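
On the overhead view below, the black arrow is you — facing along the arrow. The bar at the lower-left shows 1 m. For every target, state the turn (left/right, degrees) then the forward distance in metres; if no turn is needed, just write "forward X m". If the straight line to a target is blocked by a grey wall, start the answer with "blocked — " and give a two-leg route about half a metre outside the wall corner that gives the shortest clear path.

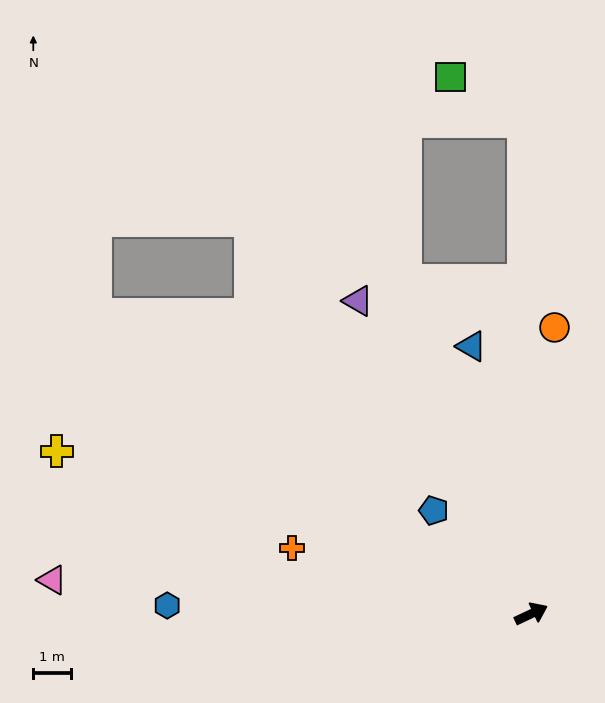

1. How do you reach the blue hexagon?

turn left 154°, forward 9.7 m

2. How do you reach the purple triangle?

turn left 94°, forward 9.5 m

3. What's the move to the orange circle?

turn left 60°, forward 7.6 m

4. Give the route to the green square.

blocked — turn left 66°, forward 13.1 m, then turn left 57°, forward 2.3 m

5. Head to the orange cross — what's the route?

turn left 139°, forward 6.6 m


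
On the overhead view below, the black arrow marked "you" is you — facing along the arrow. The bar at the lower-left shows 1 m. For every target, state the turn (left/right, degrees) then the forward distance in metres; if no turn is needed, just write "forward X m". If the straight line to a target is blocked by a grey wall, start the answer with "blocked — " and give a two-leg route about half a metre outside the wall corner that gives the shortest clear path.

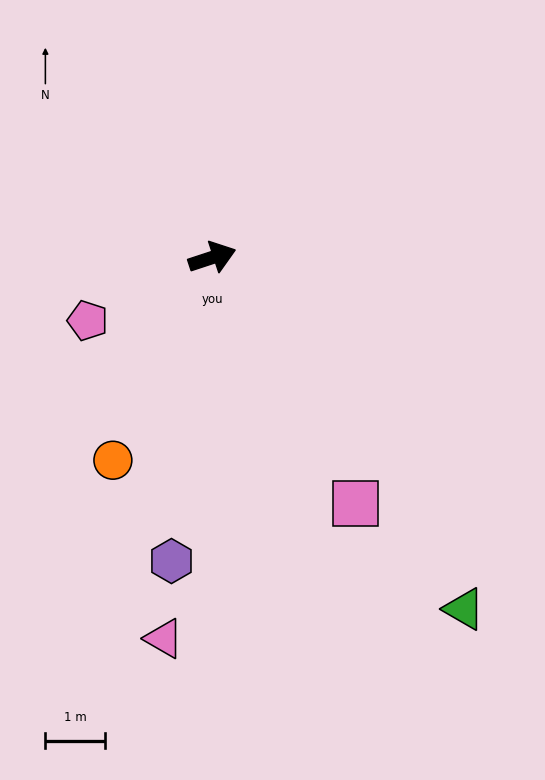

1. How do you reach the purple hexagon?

turn right 116°, forward 5.1 m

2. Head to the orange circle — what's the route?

turn right 134°, forward 3.8 m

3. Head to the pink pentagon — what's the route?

turn right 171°, forward 2.3 m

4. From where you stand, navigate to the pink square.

turn right 78°, forward 4.8 m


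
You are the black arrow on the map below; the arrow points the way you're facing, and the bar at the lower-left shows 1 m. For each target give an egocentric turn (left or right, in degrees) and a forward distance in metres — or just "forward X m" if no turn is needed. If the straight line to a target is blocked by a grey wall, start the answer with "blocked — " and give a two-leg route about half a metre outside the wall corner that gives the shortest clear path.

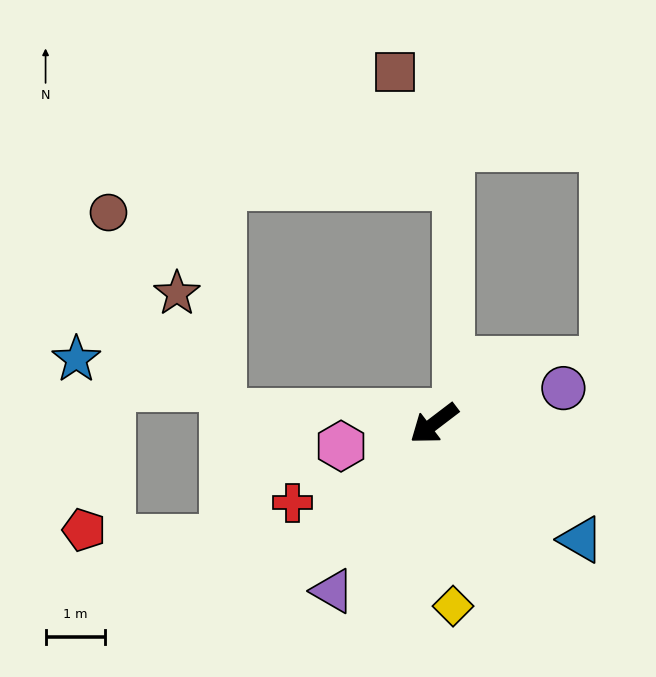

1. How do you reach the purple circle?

turn left 158°, forward 2.3 m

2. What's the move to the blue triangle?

turn left 104°, forward 3.2 m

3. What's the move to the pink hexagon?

turn right 24°, forward 1.6 m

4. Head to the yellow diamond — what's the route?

turn left 59°, forward 3.1 m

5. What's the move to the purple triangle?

turn left 22°, forward 3.3 m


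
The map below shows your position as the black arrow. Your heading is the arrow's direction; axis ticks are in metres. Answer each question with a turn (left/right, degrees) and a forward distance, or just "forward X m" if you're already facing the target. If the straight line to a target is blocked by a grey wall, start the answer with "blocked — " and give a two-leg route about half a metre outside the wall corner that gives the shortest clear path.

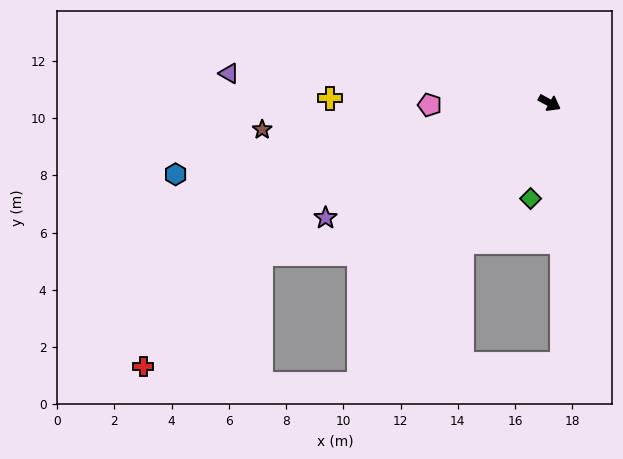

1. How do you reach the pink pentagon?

turn right 150°, forward 4.2 m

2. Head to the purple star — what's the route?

turn right 124°, forward 8.8 m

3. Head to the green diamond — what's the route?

turn right 72°, forward 3.4 m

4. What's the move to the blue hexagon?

turn right 140°, forward 13.3 m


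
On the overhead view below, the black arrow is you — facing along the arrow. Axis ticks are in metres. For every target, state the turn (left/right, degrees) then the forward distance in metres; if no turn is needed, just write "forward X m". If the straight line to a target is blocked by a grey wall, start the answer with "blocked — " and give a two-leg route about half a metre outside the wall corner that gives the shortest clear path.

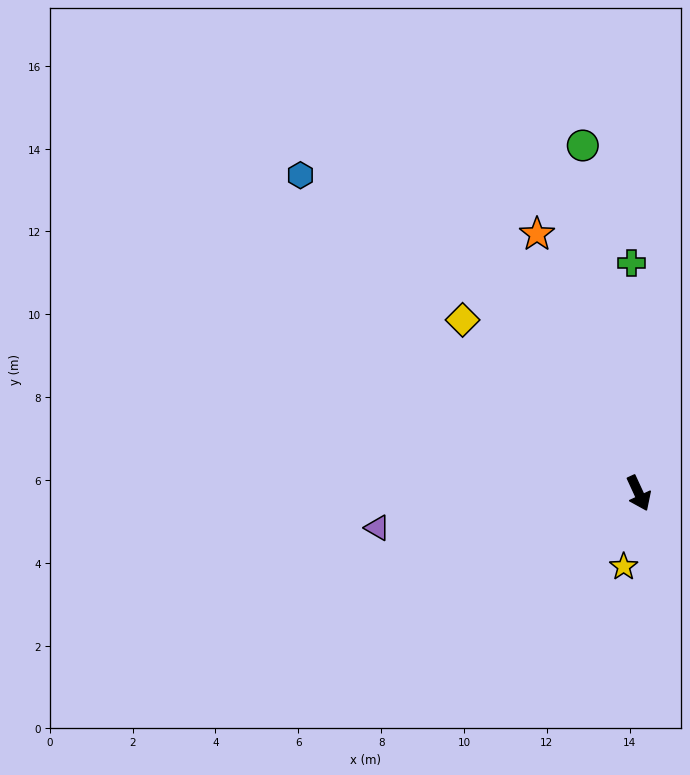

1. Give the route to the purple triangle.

turn right 107°, forward 6.4 m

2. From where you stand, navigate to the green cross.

turn left 157°, forward 5.6 m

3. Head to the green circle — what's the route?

turn left 164°, forward 8.5 m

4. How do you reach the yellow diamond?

turn right 159°, forward 6.0 m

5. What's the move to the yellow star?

turn right 36°, forward 1.8 m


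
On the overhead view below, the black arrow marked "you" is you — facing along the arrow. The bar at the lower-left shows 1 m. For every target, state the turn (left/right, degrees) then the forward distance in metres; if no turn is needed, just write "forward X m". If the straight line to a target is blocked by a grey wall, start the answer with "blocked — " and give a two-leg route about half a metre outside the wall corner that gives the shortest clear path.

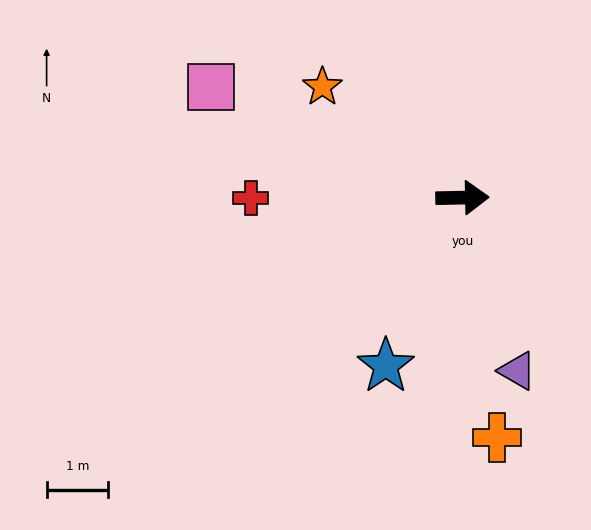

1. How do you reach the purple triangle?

turn right 74°, forward 3.0 m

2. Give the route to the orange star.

turn left 140°, forward 2.9 m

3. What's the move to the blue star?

turn right 116°, forward 3.0 m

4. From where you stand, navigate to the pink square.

turn left 155°, forward 4.5 m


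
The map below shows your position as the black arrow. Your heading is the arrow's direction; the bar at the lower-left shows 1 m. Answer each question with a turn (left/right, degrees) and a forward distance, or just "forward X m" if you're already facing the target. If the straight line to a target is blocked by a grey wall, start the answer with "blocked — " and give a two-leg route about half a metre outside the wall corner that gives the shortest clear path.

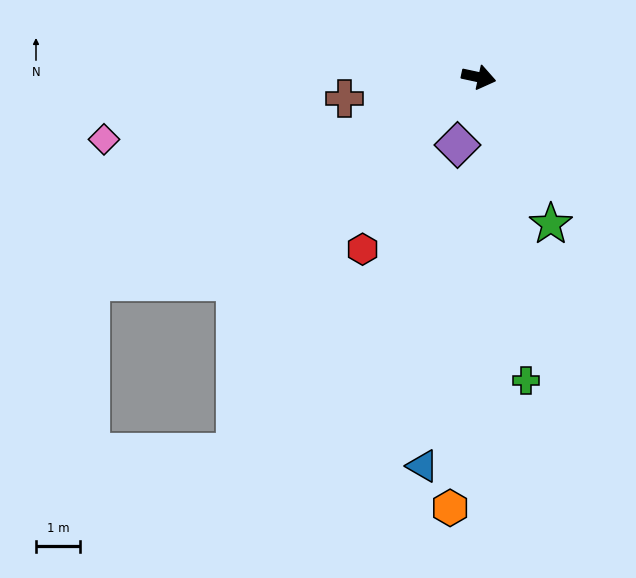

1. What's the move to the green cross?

turn right 69°, forward 6.9 m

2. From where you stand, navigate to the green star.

turn right 52°, forward 3.7 m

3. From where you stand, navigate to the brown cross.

turn right 159°, forward 3.1 m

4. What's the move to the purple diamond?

turn right 95°, forward 1.6 m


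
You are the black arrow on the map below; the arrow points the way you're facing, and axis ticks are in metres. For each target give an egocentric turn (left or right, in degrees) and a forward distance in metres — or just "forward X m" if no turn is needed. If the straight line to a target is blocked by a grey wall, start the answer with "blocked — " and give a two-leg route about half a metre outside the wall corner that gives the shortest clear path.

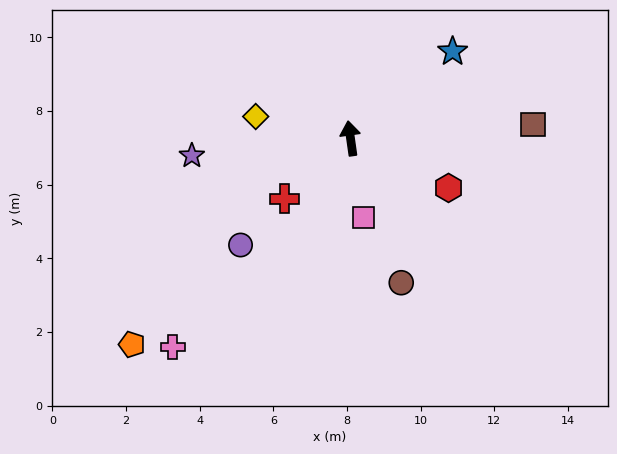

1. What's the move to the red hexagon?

turn right 125°, forward 3.0 m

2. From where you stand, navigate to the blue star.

turn right 58°, forward 3.6 m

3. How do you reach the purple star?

turn left 88°, forward 4.3 m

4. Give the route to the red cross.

turn left 124°, forward 2.4 m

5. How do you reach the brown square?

turn right 94°, forward 5.0 m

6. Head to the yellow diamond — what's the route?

turn left 69°, forward 2.6 m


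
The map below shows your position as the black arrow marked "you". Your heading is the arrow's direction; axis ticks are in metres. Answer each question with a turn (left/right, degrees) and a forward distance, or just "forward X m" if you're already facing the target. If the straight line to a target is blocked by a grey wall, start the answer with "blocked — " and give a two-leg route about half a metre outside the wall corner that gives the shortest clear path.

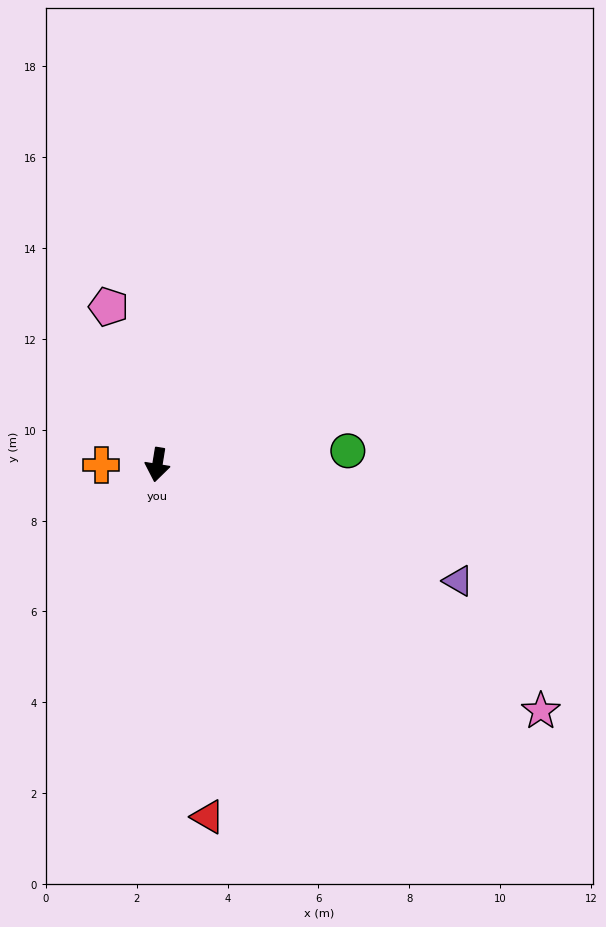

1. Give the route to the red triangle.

turn left 17°, forward 7.8 m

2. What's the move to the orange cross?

turn right 80°, forward 1.2 m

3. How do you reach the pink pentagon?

turn right 154°, forward 3.6 m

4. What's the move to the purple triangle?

turn left 78°, forward 7.1 m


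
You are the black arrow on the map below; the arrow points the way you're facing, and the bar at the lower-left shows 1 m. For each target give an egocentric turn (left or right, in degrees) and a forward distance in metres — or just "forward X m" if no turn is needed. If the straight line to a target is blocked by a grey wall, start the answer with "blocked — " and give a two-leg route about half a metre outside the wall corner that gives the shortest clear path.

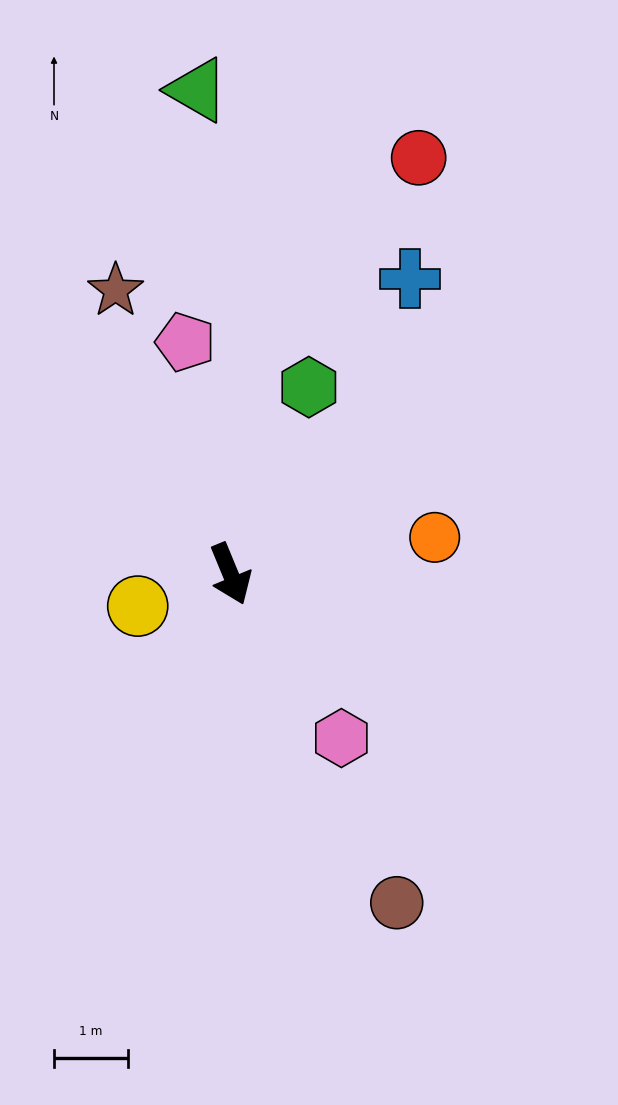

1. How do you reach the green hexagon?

turn left 135°, forward 2.7 m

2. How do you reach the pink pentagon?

turn left 169°, forward 3.2 m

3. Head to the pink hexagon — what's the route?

turn left 12°, forward 2.7 m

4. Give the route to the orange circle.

turn left 78°, forward 2.8 m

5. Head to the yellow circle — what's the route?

turn right 93°, forward 1.3 m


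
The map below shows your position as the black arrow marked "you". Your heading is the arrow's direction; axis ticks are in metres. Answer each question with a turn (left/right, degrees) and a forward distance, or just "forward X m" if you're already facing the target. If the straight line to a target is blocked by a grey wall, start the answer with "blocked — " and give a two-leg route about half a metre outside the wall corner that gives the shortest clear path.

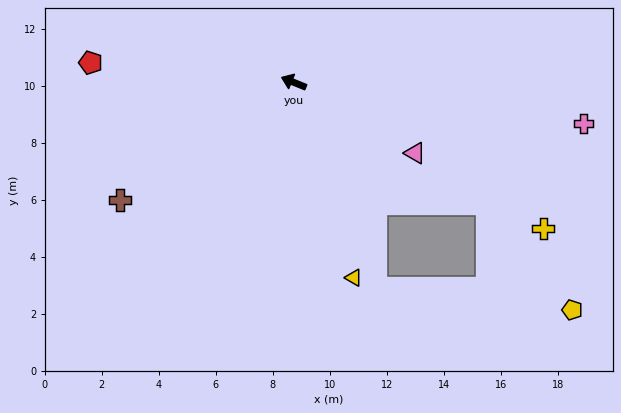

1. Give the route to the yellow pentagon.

blocked — turn left 134°, forward 7.8 m, then turn left 62°, forward 7.0 m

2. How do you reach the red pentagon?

turn left 17°, forward 7.2 m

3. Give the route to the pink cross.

turn right 166°, forward 10.3 m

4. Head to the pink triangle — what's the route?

turn left 172°, forward 4.9 m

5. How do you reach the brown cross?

turn left 56°, forward 7.4 m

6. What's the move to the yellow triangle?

turn left 129°, forward 7.2 m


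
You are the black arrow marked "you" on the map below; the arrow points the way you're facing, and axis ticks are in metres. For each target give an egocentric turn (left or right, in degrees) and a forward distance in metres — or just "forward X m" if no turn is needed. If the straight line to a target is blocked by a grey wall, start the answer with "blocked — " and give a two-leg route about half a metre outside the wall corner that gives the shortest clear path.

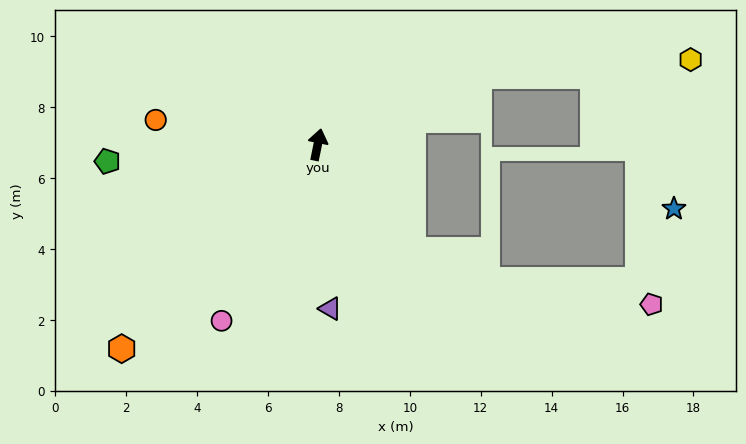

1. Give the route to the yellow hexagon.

blocked — turn right 55°, forward 4.9 m, then turn right 20°, forward 6.0 m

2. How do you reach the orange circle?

turn left 93°, forward 4.6 m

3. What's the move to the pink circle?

turn left 163°, forward 5.7 m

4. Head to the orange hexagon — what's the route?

turn left 148°, forward 8.0 m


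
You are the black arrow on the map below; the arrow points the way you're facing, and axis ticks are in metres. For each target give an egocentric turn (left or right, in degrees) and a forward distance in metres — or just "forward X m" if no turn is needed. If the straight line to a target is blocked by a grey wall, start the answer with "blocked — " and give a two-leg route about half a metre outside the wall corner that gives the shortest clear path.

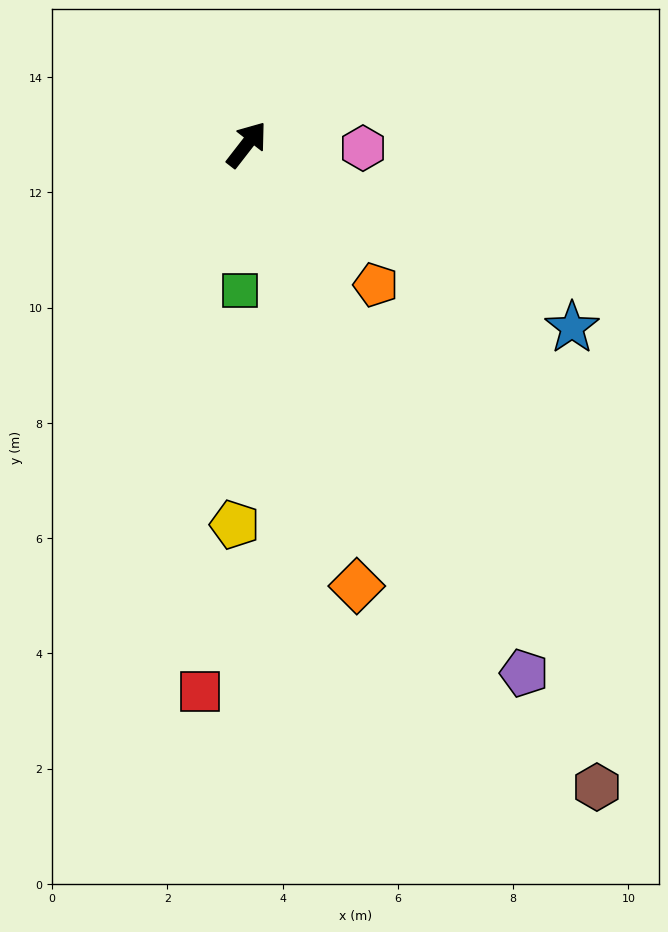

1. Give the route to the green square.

turn right 145°, forward 2.5 m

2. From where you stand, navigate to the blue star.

turn right 82°, forward 6.5 m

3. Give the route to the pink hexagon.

turn right 54°, forward 2.0 m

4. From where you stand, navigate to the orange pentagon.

turn right 100°, forward 3.3 m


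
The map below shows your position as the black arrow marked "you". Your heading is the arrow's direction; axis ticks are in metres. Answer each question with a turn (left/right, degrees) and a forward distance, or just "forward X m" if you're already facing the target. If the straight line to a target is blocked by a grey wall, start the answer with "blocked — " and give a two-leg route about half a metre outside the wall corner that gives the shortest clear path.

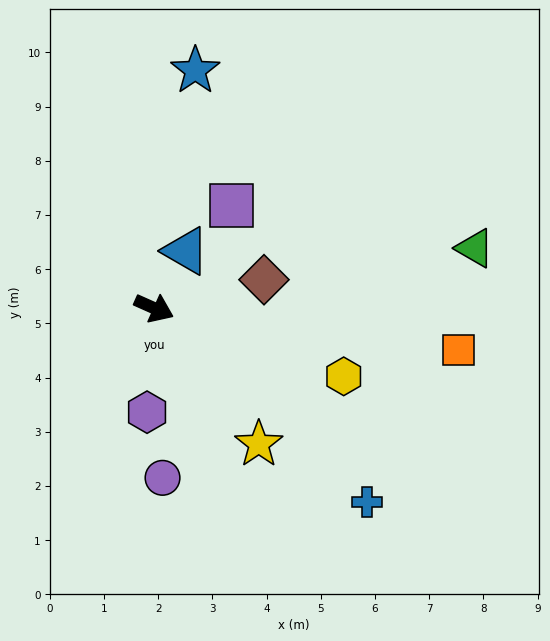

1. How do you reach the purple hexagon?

turn right 70°, forward 1.9 m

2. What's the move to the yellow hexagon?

turn left 4°, forward 3.7 m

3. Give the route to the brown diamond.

turn left 39°, forward 2.1 m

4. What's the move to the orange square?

turn left 16°, forward 5.7 m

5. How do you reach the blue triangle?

turn left 85°, forward 1.2 m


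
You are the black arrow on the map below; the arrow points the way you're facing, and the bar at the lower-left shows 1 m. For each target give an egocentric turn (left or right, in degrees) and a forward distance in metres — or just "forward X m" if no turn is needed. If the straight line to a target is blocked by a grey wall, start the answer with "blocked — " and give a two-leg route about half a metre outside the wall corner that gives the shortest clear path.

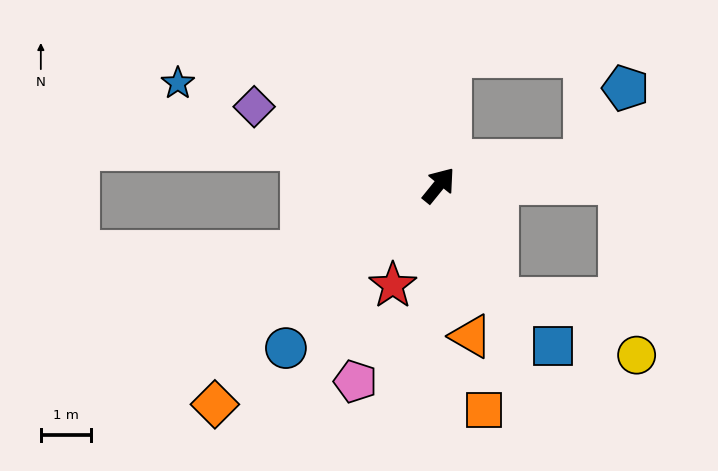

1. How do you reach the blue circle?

turn left 176°, forward 4.4 m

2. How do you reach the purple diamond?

turn left 106°, forward 4.0 m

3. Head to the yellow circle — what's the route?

blocked — turn right 50°, forward 3.6 m, then turn right 85°, forward 3.4 m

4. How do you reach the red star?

turn right 166°, forward 2.2 m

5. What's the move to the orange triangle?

turn right 129°, forward 3.1 m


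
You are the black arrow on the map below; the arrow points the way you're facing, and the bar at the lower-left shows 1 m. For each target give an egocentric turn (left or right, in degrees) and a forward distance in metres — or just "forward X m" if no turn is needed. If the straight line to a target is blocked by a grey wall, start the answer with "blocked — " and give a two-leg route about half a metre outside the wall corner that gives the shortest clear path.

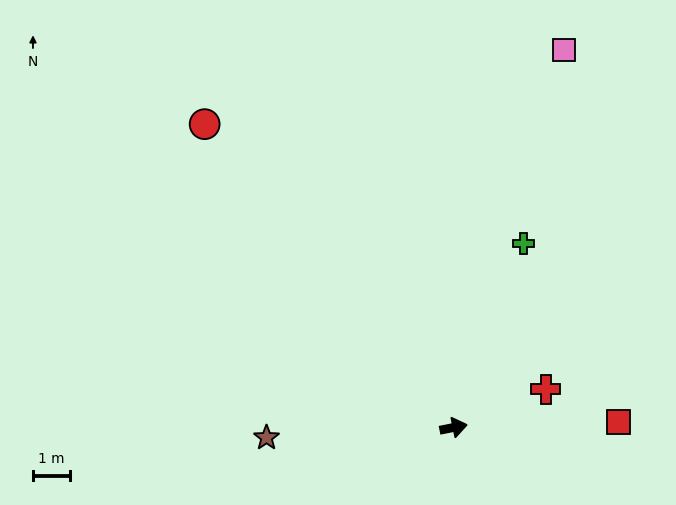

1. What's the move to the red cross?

turn left 11°, forward 2.7 m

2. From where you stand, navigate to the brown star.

turn left 172°, forward 5.1 m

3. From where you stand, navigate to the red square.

turn right 9°, forward 4.5 m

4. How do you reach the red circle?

turn left 118°, forward 10.7 m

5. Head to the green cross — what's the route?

turn left 58°, forward 5.4 m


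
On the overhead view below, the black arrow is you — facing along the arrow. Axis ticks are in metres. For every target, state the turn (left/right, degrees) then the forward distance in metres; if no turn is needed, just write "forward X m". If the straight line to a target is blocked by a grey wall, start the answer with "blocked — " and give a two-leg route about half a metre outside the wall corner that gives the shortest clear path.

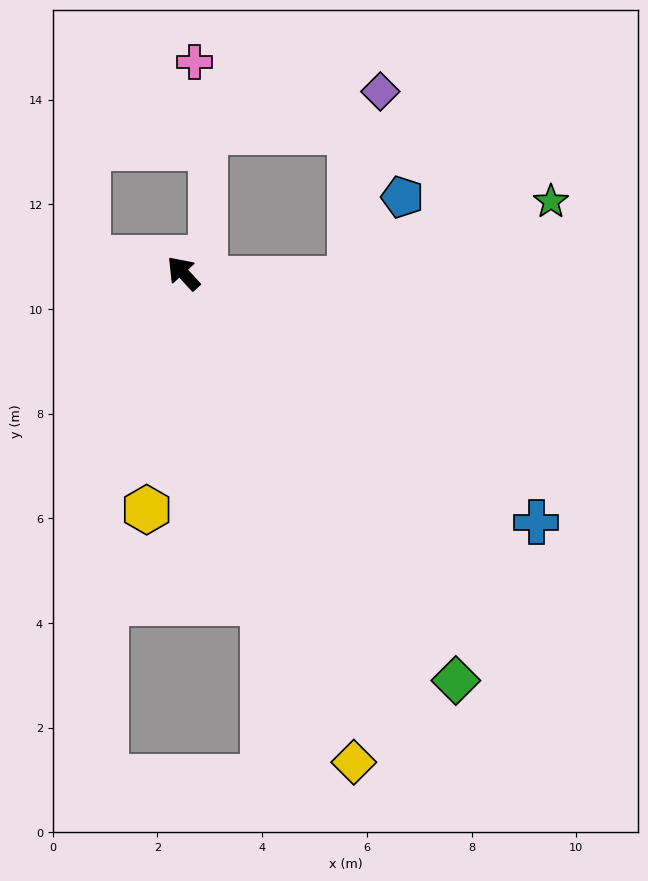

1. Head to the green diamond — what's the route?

turn left 171°, forward 9.4 m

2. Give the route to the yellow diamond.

turn left 157°, forward 9.9 m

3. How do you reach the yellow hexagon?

turn left 129°, forward 4.6 m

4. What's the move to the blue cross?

turn right 168°, forward 8.3 m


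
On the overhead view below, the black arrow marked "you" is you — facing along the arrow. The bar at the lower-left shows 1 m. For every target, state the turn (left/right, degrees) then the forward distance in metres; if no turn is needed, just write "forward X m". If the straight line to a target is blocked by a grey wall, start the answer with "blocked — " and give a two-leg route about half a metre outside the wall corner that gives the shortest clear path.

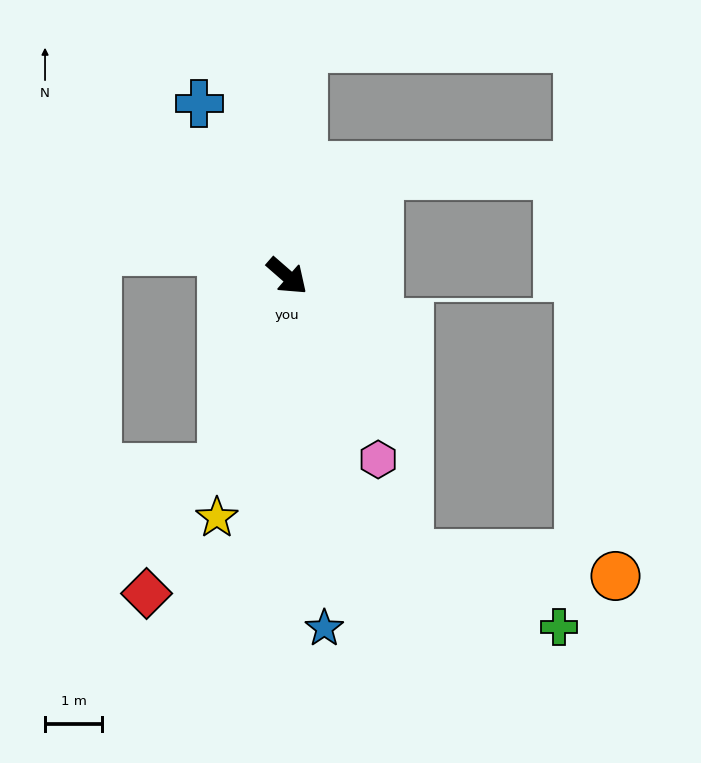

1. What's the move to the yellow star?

turn right 65°, forward 4.4 m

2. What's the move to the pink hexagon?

turn right 23°, forward 3.6 m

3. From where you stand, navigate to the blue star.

turn right 43°, forward 6.2 m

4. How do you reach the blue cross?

turn left 158°, forward 3.4 m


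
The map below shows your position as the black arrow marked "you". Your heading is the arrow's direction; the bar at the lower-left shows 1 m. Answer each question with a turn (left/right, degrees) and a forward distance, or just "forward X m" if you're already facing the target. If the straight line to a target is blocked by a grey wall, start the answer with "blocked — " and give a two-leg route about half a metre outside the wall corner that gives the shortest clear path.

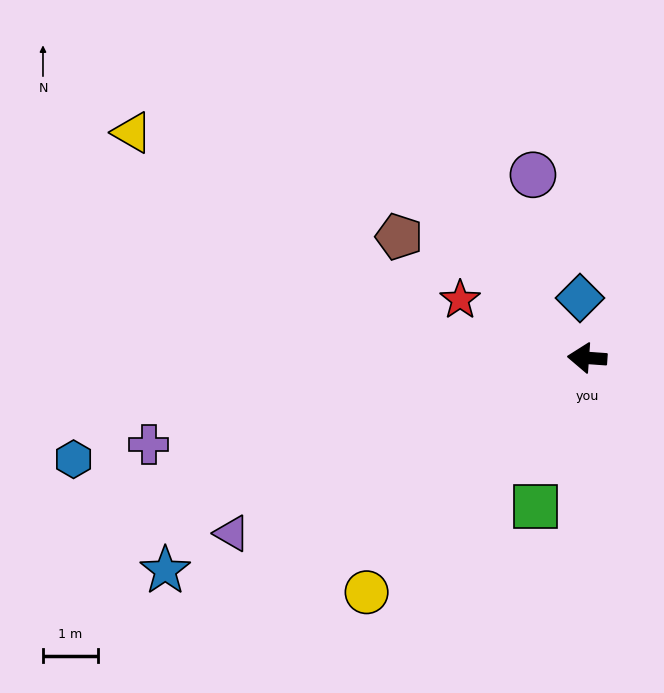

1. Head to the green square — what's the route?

turn left 75°, forward 2.9 m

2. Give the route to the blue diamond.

turn right 79°, forward 1.1 m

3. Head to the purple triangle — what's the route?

turn left 30°, forward 7.2 m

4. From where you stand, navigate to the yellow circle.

turn left 51°, forward 5.9 m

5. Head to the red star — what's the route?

turn right 21°, forward 2.5 m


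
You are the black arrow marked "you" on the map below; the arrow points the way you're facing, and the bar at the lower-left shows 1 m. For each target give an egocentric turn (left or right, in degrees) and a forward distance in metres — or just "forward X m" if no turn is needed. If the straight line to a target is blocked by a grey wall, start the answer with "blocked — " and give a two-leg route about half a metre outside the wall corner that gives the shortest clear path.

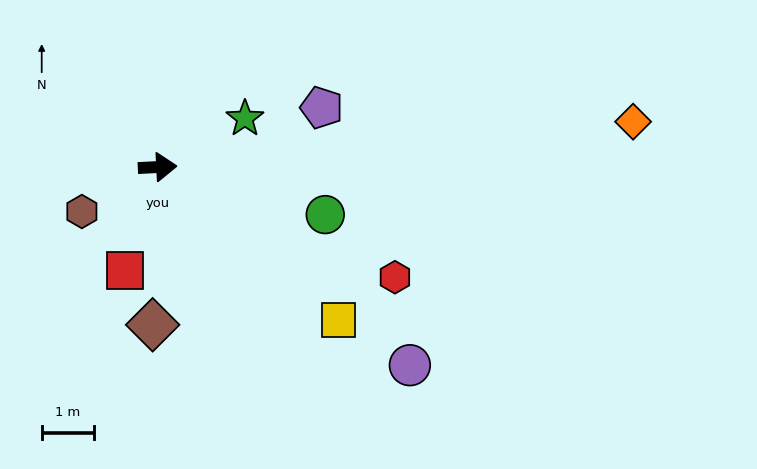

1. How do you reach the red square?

turn right 110°, forward 2.1 m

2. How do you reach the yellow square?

turn right 43°, forward 4.5 m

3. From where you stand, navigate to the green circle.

turn right 19°, forward 3.3 m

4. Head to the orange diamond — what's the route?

turn left 3°, forward 9.1 m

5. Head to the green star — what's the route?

turn left 26°, forward 1.9 m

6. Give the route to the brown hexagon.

turn right 152°, forward 1.7 m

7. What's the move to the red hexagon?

turn right 28°, forward 5.0 m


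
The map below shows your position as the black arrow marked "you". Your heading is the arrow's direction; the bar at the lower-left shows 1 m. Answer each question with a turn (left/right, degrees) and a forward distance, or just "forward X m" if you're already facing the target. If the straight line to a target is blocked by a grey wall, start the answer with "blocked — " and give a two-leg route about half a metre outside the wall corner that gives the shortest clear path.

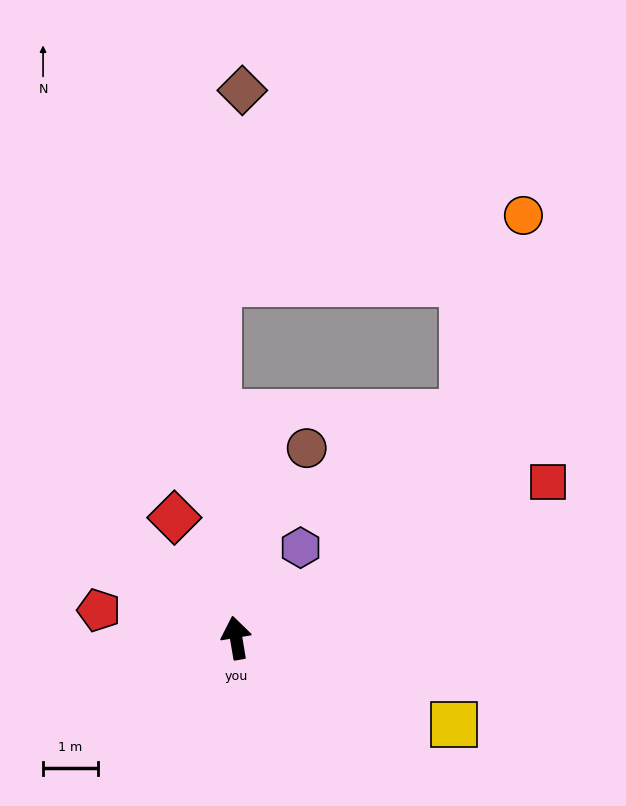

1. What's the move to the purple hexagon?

turn right 45°, forward 2.0 m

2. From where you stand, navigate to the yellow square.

turn right 121°, forward 4.3 m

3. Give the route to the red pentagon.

turn left 69°, forward 2.5 m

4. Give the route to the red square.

turn right 73°, forward 6.3 m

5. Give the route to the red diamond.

turn left 18°, forward 2.5 m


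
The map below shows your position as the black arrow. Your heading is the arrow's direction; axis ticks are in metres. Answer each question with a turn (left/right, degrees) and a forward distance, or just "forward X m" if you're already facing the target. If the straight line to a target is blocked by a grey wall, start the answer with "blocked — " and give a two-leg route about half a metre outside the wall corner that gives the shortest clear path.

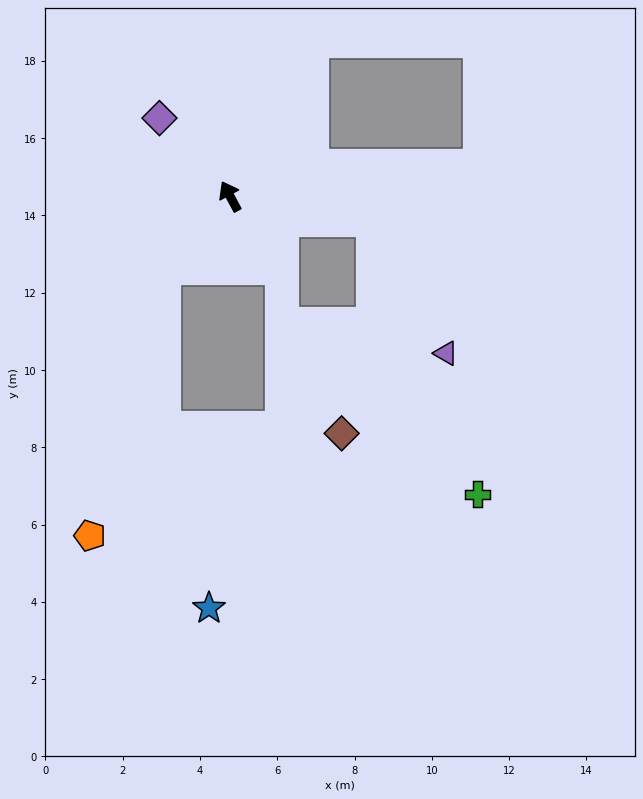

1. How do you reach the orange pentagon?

blocked — turn left 109°, forward 2.5 m, then turn left 27°, forward 7.2 m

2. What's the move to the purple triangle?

blocked — turn right 128°, forward 3.7 m, then turn right 51°, forward 3.9 m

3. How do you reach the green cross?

blocked — turn right 128°, forward 3.7 m, then turn right 59°, forward 7.6 m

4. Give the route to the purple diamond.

turn left 14°, forward 2.7 m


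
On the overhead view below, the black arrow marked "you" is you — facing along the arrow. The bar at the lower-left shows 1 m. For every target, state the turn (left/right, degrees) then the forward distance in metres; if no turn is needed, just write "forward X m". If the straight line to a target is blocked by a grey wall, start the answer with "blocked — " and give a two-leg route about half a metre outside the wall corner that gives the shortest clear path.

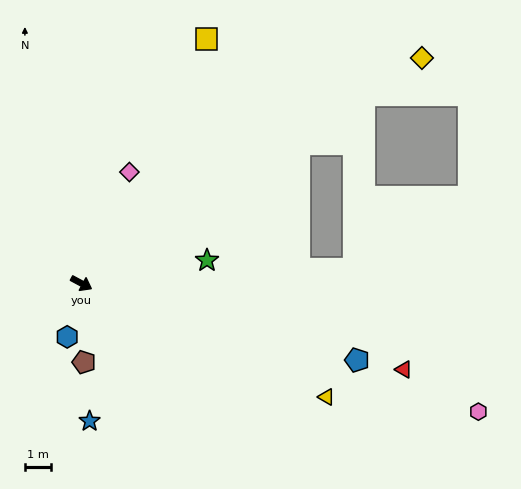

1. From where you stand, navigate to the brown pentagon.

turn right 60°, forward 3.0 m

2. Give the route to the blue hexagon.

turn right 77°, forward 2.1 m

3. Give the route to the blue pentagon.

turn left 13°, forward 10.9 m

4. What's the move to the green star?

turn left 39°, forward 4.8 m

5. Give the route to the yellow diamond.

turn left 62°, forward 15.5 m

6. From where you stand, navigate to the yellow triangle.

turn left 3°, forward 10.2 m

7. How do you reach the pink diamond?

turn left 95°, forward 4.6 m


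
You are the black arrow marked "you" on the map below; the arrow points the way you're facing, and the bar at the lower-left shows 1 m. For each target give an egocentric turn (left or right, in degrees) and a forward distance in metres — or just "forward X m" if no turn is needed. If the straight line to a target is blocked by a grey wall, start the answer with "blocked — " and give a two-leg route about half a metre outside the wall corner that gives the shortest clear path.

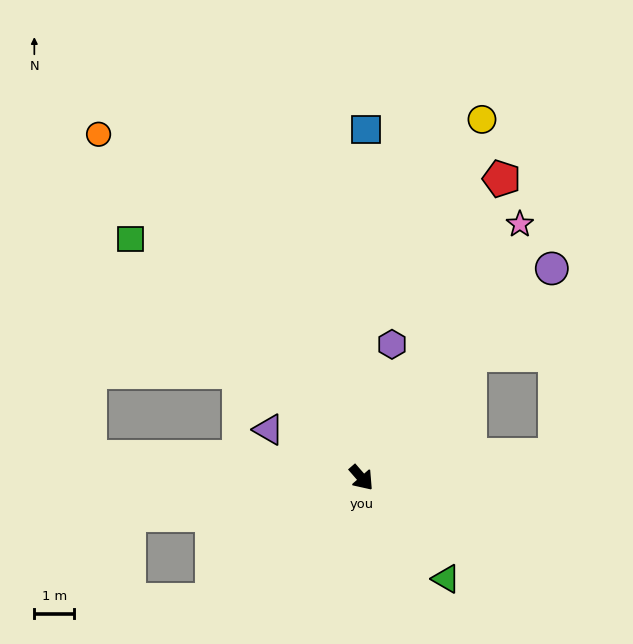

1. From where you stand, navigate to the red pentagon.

turn left 114°, forward 8.3 m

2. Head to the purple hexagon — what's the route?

turn left 126°, forward 3.4 m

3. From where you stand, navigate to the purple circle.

turn left 97°, forward 7.1 m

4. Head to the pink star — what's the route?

turn left 107°, forward 7.5 m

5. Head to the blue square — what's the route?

turn left 138°, forward 8.7 m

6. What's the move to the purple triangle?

turn right 158°, forward 2.6 m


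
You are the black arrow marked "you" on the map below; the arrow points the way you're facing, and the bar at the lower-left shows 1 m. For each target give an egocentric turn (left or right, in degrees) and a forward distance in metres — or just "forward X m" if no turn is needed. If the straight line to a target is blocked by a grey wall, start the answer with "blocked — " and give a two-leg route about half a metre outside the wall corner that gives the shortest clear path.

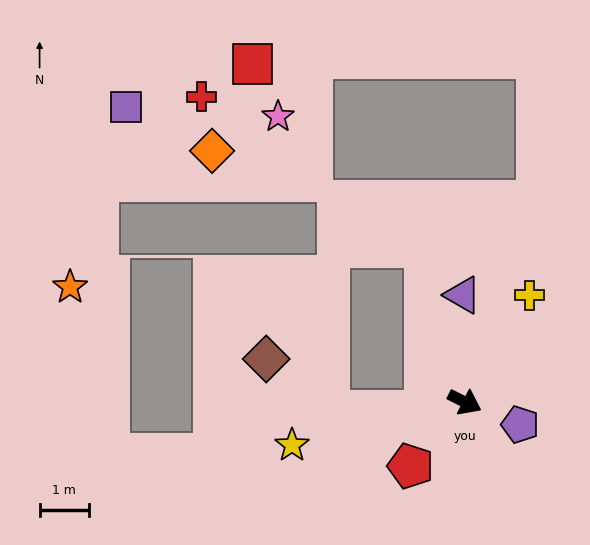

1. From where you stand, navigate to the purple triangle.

turn left 118°, forward 2.2 m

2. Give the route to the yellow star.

turn right 139°, forward 3.6 m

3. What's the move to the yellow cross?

turn left 85°, forward 2.5 m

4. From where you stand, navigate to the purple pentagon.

turn left 4°, forward 1.2 m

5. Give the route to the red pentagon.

turn right 104°, forward 1.7 m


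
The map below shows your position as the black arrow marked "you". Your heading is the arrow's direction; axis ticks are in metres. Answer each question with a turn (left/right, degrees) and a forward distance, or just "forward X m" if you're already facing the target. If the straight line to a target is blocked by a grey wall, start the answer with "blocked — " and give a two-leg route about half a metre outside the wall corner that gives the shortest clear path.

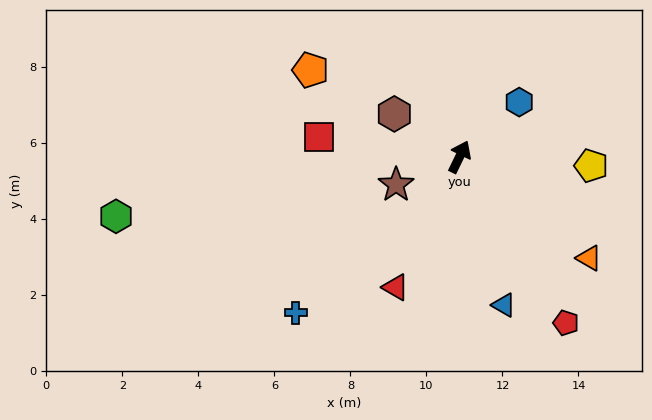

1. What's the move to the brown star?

turn left 140°, forward 1.8 m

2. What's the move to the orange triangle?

turn right 102°, forward 4.3 m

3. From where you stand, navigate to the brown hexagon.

turn left 83°, forward 2.1 m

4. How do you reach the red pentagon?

turn right 121°, forward 5.2 m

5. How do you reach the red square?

turn left 108°, forward 3.7 m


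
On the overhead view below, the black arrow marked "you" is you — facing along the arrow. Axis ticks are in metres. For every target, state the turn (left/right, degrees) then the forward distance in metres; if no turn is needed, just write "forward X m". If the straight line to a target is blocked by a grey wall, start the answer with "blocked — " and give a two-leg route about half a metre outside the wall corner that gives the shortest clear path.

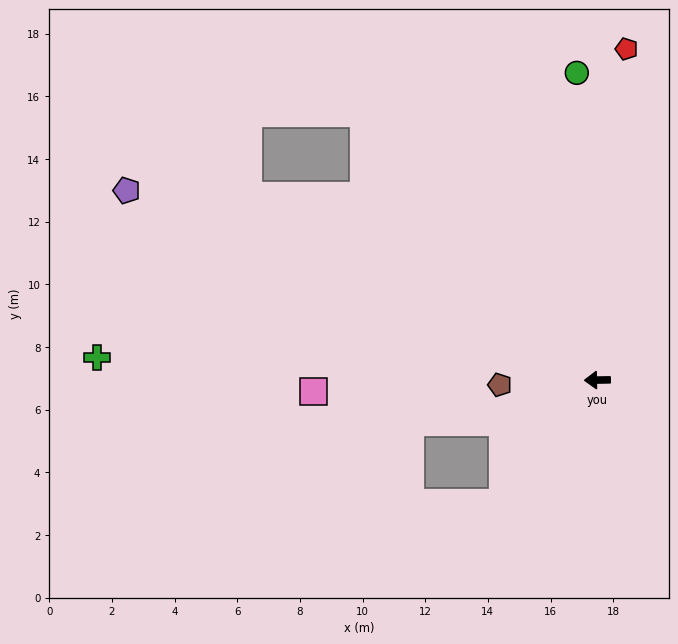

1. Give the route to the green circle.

turn right 87°, forward 9.8 m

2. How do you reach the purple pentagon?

turn right 23°, forward 16.2 m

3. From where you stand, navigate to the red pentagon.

turn right 96°, forward 10.6 m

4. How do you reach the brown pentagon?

forward 3.1 m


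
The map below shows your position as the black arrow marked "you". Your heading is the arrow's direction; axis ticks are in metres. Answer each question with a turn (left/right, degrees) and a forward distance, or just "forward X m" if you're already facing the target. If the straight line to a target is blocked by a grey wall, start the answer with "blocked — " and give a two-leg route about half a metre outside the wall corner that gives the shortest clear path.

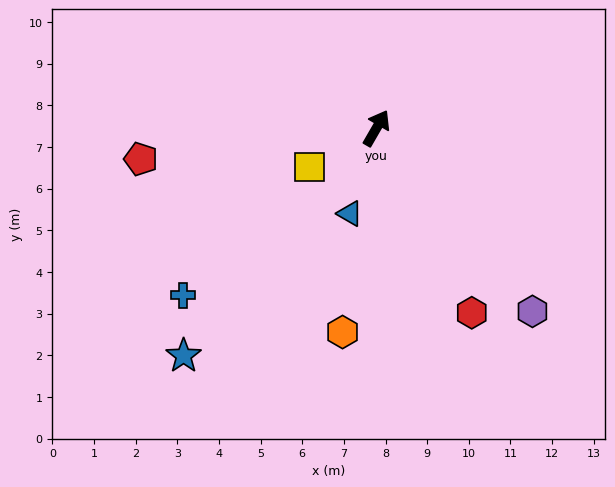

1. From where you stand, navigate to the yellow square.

turn left 150°, forward 1.9 m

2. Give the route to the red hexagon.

turn right 123°, forward 5.0 m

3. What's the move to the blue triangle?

turn right 167°, forward 2.1 m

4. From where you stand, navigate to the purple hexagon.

turn right 110°, forward 5.8 m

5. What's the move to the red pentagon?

turn left 128°, forward 5.7 m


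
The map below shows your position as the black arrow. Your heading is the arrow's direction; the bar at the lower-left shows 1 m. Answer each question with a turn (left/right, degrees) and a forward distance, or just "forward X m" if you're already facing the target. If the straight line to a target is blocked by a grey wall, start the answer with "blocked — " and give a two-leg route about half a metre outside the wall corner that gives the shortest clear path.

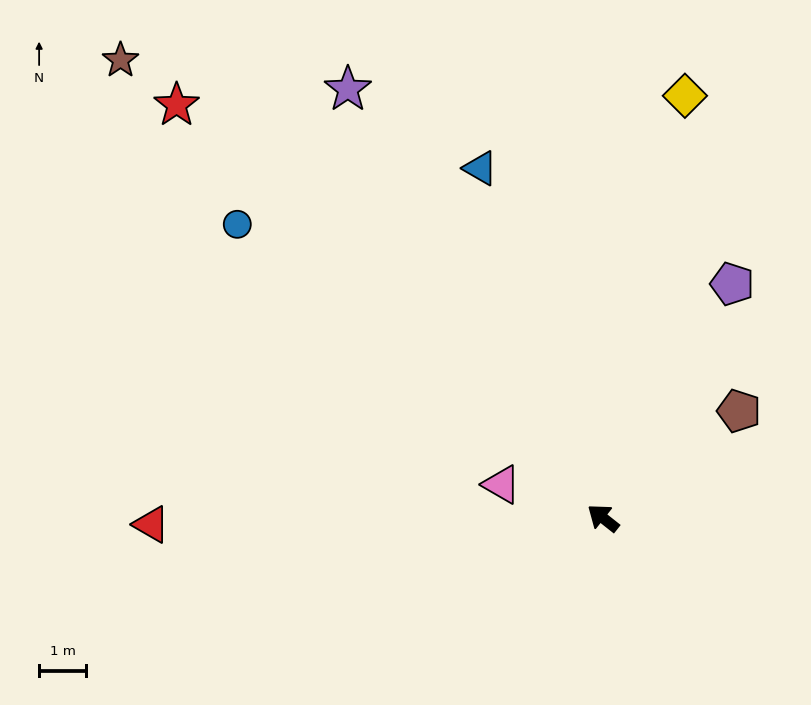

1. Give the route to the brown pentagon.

turn right 103°, forward 3.7 m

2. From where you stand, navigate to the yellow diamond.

turn right 63°, forward 9.1 m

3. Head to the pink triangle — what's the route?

turn left 20°, forward 2.3 m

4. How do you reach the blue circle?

forward 9.9 m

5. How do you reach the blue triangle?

turn right 32°, forward 7.8 m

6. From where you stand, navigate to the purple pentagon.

turn right 81°, forward 5.7 m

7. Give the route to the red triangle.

turn left 39°, forward 9.6 m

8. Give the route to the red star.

turn right 6°, forward 12.6 m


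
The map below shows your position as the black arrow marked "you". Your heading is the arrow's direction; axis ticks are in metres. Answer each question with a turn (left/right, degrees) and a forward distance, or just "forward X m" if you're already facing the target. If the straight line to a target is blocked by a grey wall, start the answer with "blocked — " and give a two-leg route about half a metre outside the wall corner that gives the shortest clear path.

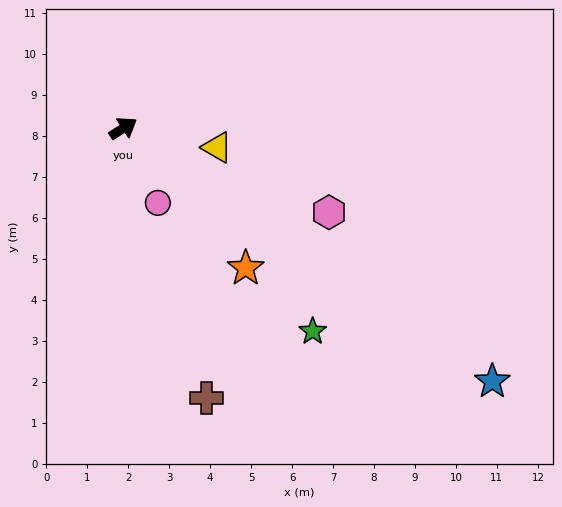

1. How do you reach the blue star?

turn right 67°, forward 10.9 m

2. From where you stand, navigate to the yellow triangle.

turn right 45°, forward 2.3 m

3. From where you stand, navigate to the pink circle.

turn right 98°, forward 2.0 m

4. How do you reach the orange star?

turn right 82°, forward 4.5 m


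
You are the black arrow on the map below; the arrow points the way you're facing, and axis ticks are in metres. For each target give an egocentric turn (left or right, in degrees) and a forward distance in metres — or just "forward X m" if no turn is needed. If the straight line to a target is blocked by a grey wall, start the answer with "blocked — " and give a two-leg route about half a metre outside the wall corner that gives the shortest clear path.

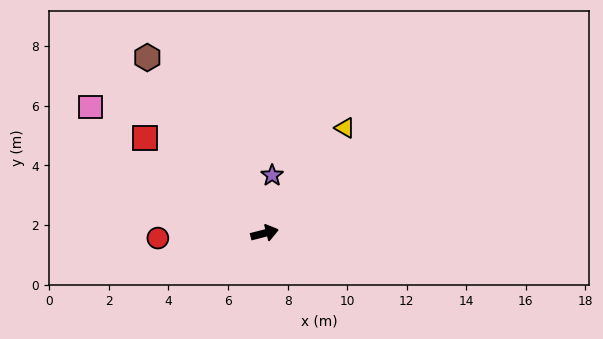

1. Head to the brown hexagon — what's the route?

turn left 109°, forward 7.1 m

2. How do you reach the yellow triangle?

turn left 38°, forward 4.5 m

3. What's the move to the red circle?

turn left 168°, forward 3.6 m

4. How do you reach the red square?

turn left 127°, forward 5.1 m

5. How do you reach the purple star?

turn left 68°, forward 2.0 m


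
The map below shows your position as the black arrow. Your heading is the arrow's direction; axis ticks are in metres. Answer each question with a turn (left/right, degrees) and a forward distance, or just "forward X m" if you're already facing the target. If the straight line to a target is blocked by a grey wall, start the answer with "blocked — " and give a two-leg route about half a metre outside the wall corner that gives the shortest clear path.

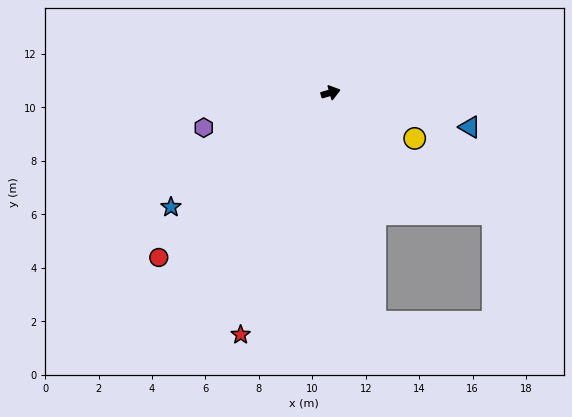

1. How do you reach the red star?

turn right 126°, forward 9.7 m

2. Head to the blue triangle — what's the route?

turn right 30°, forward 5.4 m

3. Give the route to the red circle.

turn right 152°, forward 8.9 m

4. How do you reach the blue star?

turn right 160°, forward 7.4 m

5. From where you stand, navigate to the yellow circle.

turn right 45°, forward 3.6 m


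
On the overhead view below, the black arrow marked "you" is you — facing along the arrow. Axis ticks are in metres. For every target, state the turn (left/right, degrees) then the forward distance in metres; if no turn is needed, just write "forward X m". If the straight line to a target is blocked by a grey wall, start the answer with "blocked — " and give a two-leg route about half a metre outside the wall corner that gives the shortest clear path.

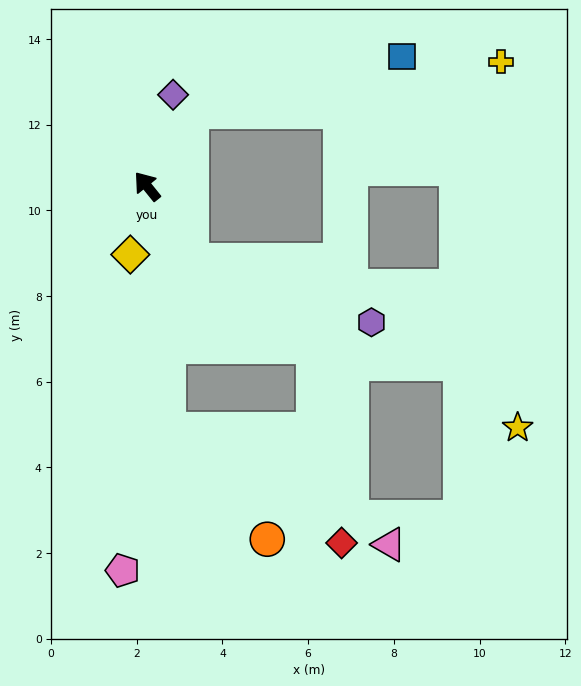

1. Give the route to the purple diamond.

turn right 55°, forward 2.2 m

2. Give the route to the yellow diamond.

turn left 127°, forward 1.6 m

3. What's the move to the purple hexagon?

blocked — turn left 172°, forward 2.0 m, then turn left 40°, forward 4.4 m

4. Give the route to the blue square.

blocked — turn right 69°, forward 2.0 m, then turn right 45°, forward 5.1 m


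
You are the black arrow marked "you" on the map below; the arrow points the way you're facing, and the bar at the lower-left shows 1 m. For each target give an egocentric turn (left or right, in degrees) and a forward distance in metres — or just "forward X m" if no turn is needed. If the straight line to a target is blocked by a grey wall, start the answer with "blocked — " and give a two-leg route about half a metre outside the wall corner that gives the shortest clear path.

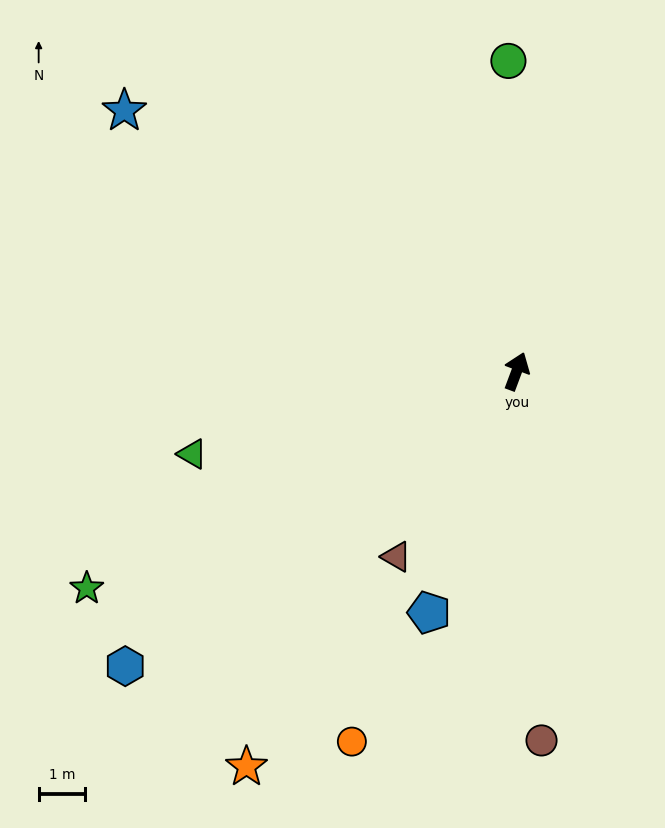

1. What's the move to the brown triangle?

turn left 168°, forward 4.8 m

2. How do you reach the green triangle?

turn left 125°, forward 7.2 m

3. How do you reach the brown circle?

turn right 156°, forward 8.0 m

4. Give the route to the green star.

turn left 137°, forward 10.4 m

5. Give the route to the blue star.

turn left 77°, forward 10.2 m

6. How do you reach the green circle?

turn left 22°, forward 6.7 m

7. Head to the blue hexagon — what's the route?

turn left 147°, forward 10.6 m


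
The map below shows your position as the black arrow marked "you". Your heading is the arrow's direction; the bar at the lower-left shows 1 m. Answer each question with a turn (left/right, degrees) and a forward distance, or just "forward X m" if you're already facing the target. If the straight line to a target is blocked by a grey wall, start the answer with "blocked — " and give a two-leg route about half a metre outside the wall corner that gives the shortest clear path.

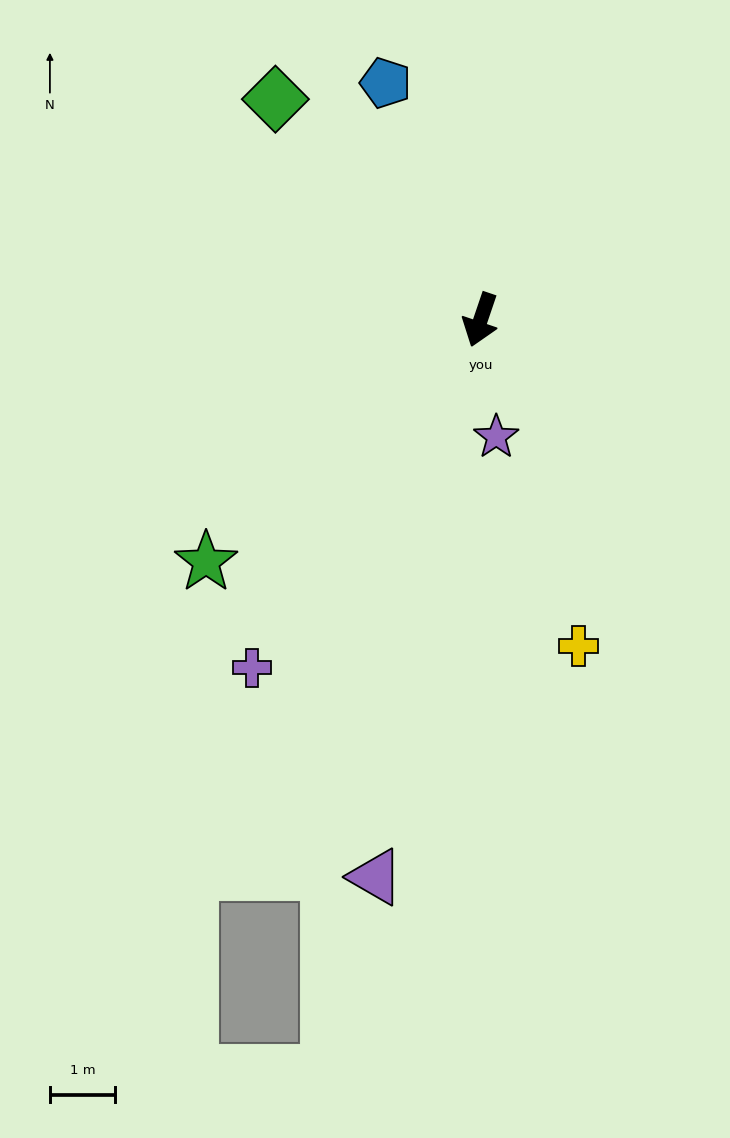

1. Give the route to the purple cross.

turn right 15°, forward 6.4 m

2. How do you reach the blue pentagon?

turn right 139°, forward 3.9 m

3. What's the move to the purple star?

turn left 26°, forward 1.8 m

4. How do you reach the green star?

turn right 30°, forward 5.6 m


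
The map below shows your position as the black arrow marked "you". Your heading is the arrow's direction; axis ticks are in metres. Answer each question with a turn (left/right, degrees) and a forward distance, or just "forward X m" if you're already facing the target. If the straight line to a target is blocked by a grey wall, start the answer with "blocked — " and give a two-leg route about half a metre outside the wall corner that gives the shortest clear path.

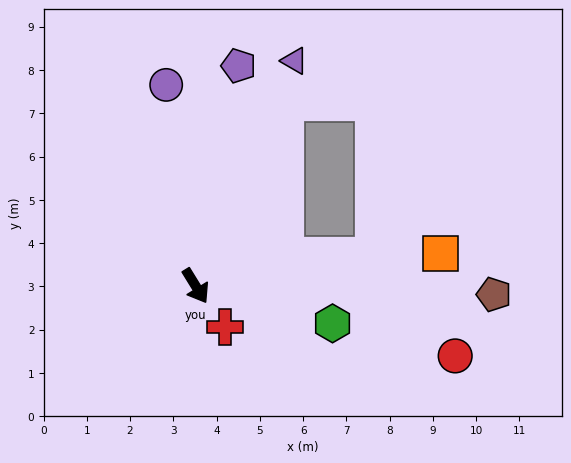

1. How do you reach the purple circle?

turn left 157°, forward 4.7 m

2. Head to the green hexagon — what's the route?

turn left 43°, forward 3.3 m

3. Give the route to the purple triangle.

turn left 125°, forward 5.7 m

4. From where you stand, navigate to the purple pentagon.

turn left 137°, forward 5.2 m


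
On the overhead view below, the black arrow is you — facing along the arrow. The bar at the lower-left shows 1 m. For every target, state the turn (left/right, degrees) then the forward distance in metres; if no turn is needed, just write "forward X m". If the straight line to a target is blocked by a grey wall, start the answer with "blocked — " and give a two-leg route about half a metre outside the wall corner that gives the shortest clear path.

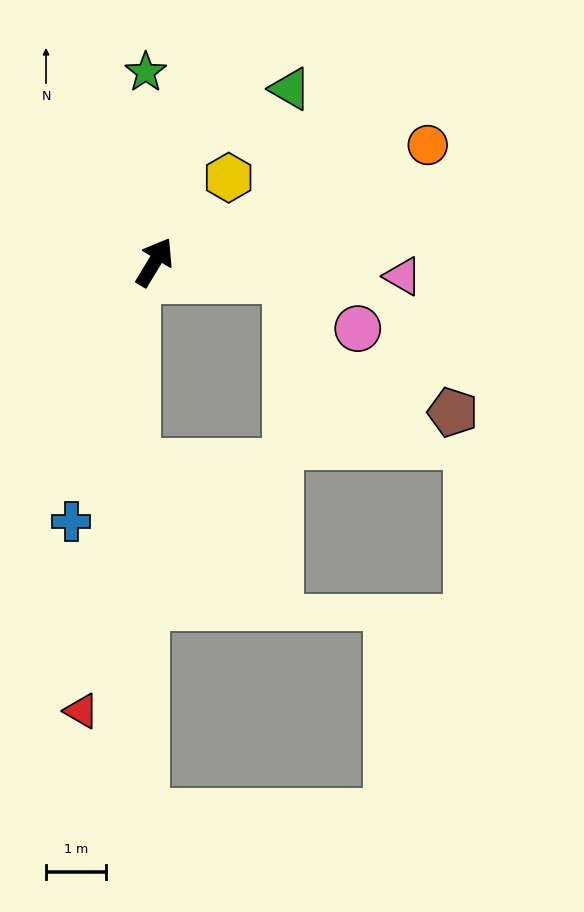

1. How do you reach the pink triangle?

turn right 62°, forward 4.2 m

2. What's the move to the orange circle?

turn right 36°, forward 5.0 m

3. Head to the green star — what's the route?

turn left 34°, forward 3.2 m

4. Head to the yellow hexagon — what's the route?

turn right 10°, forward 1.9 m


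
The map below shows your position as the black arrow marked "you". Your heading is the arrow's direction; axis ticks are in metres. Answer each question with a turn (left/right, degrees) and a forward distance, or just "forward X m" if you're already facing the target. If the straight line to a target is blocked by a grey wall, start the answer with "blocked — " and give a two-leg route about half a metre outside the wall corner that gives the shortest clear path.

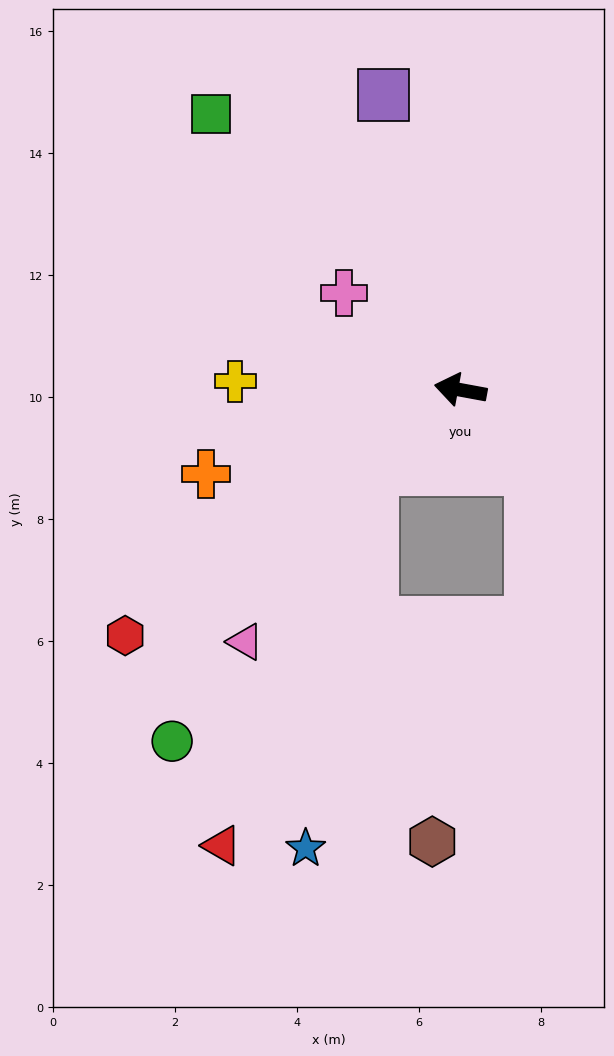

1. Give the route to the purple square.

turn right 65°, forward 5.0 m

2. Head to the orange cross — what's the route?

turn left 29°, forward 4.4 m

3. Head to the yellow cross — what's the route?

turn left 8°, forward 3.7 m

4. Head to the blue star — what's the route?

blocked — turn left 53°, forward 1.9 m, then turn left 37°, forward 6.3 m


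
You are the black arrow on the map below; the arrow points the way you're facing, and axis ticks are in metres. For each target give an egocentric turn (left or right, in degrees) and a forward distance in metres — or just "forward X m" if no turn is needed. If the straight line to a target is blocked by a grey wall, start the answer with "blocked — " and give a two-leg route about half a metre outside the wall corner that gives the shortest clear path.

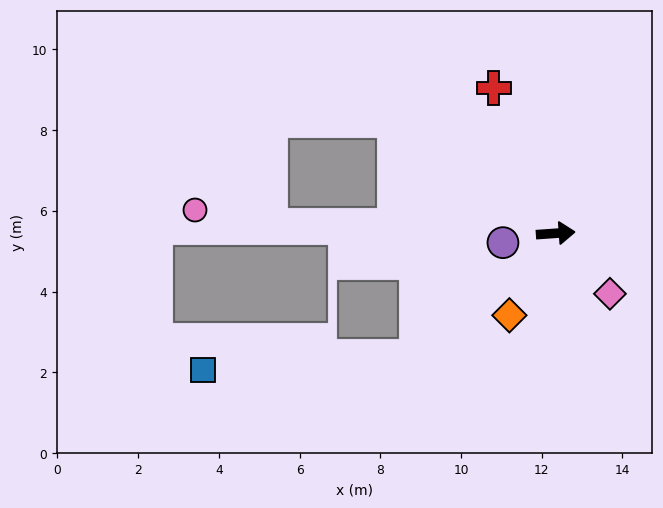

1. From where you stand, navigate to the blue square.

blocked — turn right 143°, forward 4.6 m, then turn right 37°, forward 5.3 m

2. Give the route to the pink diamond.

turn right 52°, forward 2.0 m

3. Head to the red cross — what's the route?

turn left 109°, forward 3.9 m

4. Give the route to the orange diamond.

turn right 123°, forward 2.3 m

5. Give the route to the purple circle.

turn right 174°, forward 1.3 m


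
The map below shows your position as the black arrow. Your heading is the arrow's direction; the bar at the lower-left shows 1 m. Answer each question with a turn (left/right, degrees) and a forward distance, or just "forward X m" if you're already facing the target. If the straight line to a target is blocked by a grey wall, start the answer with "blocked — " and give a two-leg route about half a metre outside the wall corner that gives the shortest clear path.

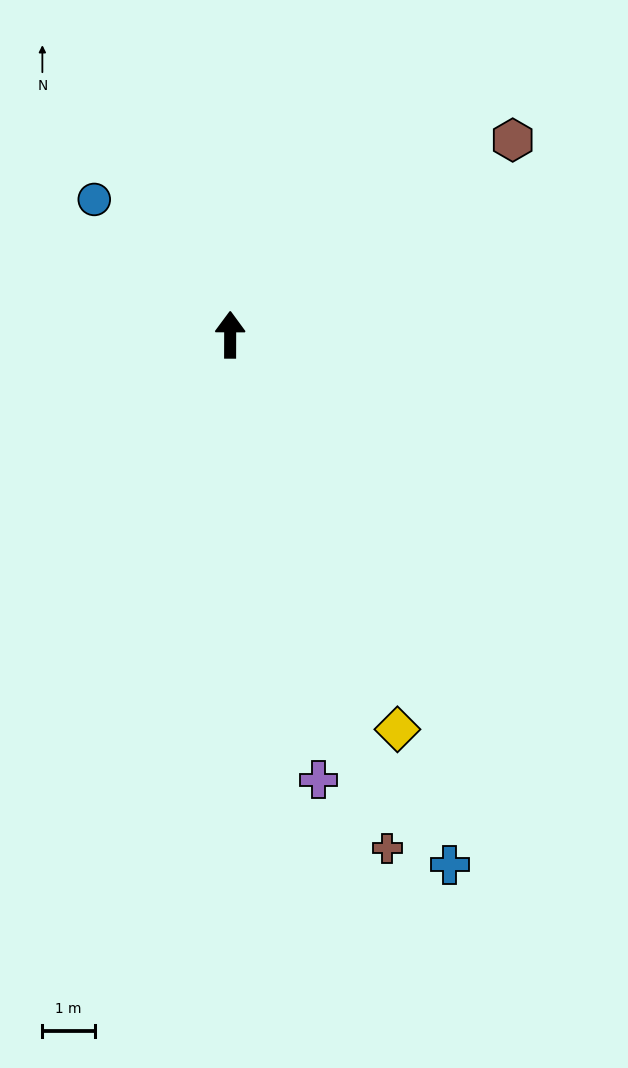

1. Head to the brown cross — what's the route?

turn right 163°, forward 10.2 m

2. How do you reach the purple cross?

turn right 169°, forward 8.7 m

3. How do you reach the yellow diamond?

turn right 157°, forward 8.2 m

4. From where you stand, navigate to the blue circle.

turn left 45°, forward 3.7 m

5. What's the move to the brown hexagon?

turn right 55°, forward 6.5 m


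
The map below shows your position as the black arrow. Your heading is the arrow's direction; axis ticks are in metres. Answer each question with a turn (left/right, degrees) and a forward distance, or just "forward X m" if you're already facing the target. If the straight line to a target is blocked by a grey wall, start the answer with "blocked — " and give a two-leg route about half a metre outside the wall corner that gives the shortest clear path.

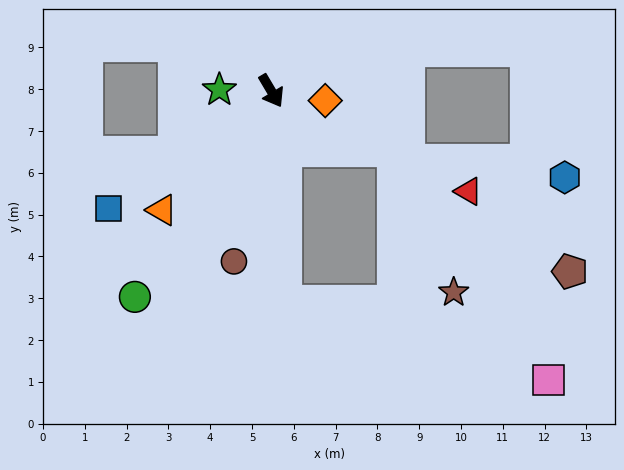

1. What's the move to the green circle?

turn right 64°, forward 5.9 m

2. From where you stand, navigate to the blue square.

turn right 85°, forward 4.8 m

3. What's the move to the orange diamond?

turn left 49°, forward 1.3 m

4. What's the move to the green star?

turn right 122°, forward 1.2 m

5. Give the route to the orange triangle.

turn right 73°, forward 3.9 m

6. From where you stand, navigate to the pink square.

blocked — turn right 27°, forward 5.1 m, then turn left 70°, forward 6.6 m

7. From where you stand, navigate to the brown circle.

turn right 43°, forward 4.2 m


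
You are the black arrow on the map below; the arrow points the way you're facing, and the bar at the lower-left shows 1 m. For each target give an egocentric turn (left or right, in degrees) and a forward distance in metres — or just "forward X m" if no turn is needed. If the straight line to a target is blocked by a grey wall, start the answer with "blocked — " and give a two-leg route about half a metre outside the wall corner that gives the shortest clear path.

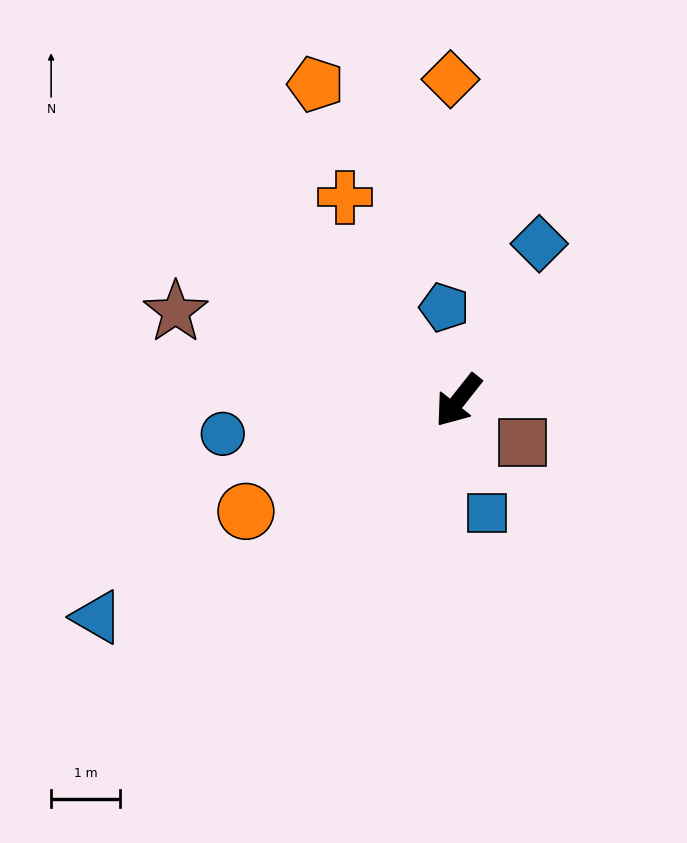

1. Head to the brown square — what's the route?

turn left 95°, forward 1.1 m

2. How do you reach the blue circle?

turn right 44°, forward 3.5 m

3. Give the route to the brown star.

turn right 69°, forward 4.3 m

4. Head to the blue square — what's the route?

turn left 53°, forward 1.7 m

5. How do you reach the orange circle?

turn right 24°, forward 3.5 m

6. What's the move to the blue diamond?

turn right 169°, forward 2.6 m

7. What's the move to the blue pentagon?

turn right 133°, forward 1.4 m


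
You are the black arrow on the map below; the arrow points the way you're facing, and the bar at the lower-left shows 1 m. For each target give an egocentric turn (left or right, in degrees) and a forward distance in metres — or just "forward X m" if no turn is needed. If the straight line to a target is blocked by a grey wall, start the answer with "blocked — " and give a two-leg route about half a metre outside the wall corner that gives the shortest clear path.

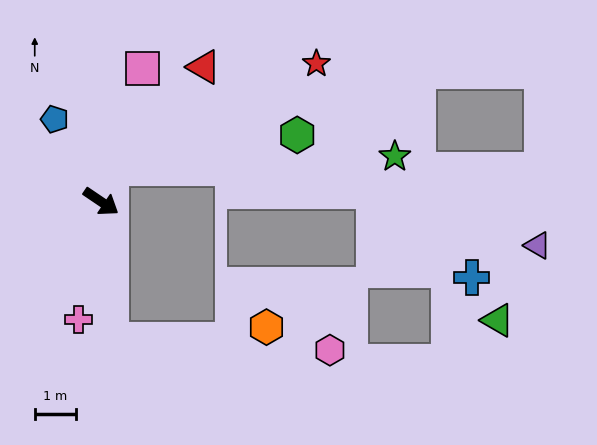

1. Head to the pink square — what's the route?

turn left 107°, forward 3.4 m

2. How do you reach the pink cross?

turn right 67°, forward 2.9 m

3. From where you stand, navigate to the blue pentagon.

turn left 153°, forward 2.3 m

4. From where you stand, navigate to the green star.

blocked — turn left 106°, forward 0.8 m, then turn right 69°, forward 6.9 m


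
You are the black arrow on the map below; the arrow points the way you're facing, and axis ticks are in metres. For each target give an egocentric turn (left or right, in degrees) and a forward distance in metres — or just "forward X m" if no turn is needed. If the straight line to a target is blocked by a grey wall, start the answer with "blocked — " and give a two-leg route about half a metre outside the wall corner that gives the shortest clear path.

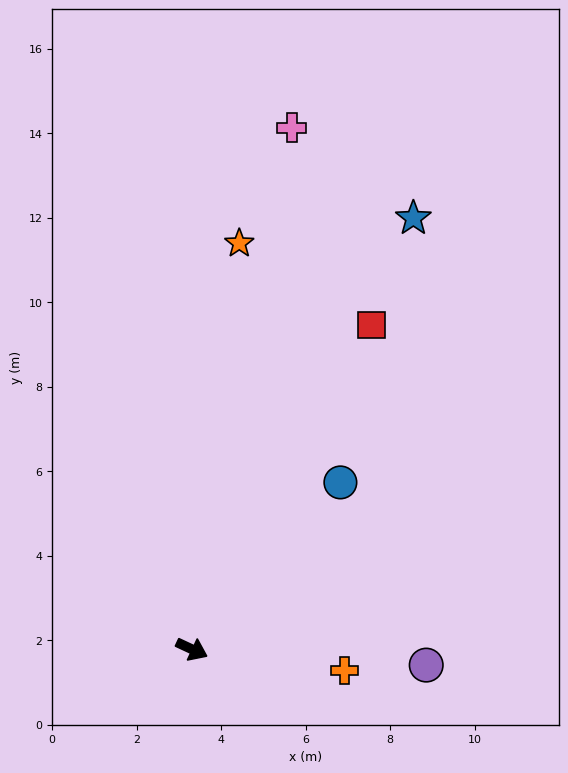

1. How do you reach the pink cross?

turn left 104°, forward 12.6 m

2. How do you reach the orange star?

turn left 108°, forward 9.7 m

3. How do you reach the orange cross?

turn left 17°, forward 3.6 m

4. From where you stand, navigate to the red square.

turn left 86°, forward 8.8 m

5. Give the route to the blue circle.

turn left 73°, forward 5.3 m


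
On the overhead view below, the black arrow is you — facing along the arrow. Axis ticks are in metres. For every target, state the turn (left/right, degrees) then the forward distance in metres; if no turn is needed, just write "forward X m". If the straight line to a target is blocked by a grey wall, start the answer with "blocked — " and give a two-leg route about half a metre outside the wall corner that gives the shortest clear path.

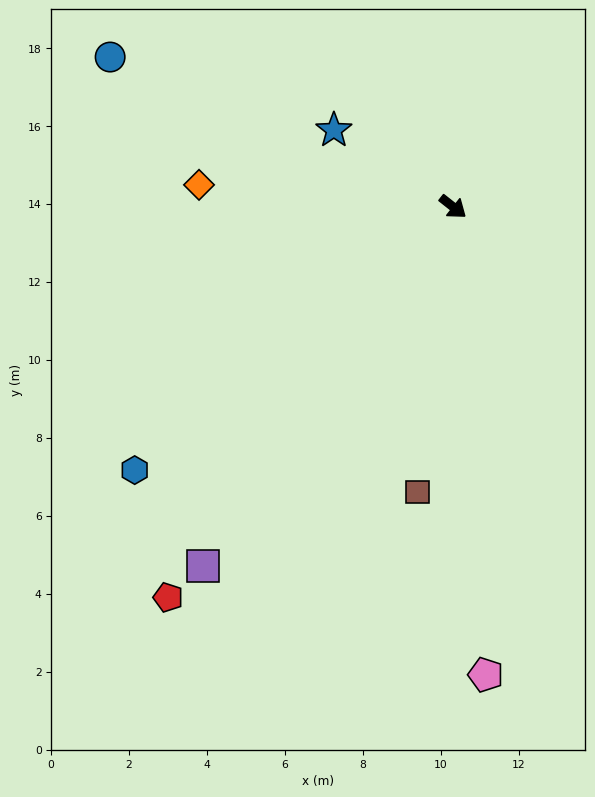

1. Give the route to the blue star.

turn right 174°, forward 3.6 m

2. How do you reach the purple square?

turn right 87°, forward 11.2 m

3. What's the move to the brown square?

turn right 59°, forward 7.4 m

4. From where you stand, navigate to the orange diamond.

turn right 147°, forward 6.5 m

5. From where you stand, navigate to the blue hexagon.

turn right 102°, forward 10.6 m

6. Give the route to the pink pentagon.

turn right 48°, forward 12.0 m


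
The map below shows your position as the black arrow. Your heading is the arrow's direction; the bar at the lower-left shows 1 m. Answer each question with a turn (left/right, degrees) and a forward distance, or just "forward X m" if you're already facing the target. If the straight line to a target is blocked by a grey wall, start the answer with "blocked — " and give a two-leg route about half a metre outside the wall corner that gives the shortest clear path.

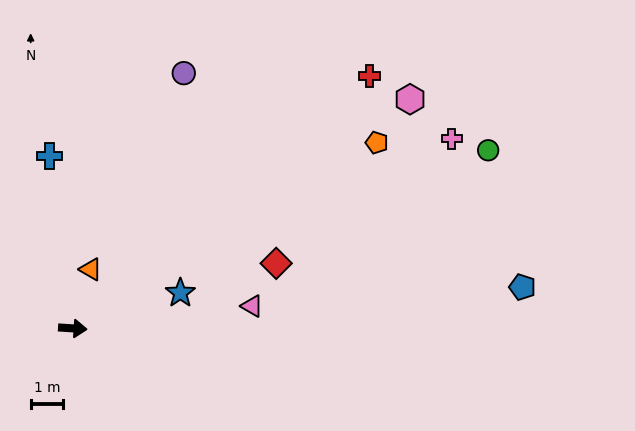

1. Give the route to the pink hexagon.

turn left 38°, forward 12.5 m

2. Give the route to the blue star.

turn left 22°, forward 3.5 m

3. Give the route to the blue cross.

turn left 101°, forward 5.3 m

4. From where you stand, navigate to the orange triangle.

turn left 77°, forward 1.9 m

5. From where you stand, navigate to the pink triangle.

turn left 11°, forward 5.5 m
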